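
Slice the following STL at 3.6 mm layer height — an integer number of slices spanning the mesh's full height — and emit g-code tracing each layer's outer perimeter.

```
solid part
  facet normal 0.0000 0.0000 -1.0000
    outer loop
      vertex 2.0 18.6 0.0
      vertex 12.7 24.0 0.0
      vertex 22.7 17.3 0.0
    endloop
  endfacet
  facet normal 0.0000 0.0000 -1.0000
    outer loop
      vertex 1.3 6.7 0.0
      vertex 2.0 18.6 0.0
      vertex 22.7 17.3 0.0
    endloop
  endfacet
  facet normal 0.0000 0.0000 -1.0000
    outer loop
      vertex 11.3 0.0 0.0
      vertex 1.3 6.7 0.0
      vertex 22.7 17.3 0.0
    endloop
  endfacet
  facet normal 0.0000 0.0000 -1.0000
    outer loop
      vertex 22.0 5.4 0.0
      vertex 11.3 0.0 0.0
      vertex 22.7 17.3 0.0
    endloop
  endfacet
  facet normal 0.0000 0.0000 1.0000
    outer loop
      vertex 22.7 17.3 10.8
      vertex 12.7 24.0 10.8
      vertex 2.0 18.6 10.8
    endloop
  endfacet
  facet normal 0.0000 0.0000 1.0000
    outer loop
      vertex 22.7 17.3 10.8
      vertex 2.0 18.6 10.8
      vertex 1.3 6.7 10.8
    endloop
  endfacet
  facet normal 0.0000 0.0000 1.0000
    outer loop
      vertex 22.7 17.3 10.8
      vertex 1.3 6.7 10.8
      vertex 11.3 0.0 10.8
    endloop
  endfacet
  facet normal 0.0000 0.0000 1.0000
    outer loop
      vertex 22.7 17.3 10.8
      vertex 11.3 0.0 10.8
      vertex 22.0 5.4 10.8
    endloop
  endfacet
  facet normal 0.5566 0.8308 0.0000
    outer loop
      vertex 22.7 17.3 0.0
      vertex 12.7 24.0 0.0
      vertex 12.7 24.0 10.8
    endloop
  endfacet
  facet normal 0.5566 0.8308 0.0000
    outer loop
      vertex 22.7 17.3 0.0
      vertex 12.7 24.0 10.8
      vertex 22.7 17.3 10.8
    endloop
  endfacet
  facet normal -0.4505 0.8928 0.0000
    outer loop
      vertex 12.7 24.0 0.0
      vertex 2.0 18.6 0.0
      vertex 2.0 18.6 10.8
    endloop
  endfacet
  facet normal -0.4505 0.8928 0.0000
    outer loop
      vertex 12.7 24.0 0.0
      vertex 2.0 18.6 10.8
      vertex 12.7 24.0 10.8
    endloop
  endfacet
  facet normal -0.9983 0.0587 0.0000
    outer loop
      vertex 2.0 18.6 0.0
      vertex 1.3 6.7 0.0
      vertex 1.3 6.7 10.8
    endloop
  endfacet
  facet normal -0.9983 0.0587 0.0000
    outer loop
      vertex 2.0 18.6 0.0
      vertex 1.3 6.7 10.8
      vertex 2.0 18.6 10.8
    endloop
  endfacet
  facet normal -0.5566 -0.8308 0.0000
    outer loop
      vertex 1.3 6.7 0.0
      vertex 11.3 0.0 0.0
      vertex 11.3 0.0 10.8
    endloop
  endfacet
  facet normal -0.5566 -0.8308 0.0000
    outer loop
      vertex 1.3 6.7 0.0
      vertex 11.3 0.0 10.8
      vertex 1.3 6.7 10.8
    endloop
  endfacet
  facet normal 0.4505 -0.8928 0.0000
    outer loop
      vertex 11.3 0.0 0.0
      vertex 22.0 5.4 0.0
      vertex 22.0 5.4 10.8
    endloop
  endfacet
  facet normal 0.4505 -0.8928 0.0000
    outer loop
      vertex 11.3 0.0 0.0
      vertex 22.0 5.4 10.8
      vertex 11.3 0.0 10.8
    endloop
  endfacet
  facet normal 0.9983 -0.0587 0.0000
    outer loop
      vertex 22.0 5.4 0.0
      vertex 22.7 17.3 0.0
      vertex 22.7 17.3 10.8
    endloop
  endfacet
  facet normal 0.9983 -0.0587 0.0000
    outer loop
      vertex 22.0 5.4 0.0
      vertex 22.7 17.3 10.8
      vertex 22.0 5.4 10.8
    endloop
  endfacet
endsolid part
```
; perimeter-only toolpath
G21 ; units = mm
G90 ; absolute positioning
G28 ; home
; layer 1
G0 Z3.6
G0 X22.7 Y17.3
G1 X12.7 Y24.0
G1 X2.0 Y18.6
G1 X1.3 Y6.7
G1 X11.3 Y0.0
G1 X22.0 Y5.4
G1 X22.7 Y17.3
; layer 2
G0 Z7.2
G0 X22.7 Y17.3
G1 X12.7 Y24.0
G1 X2.0 Y18.6
G1 X1.3 Y6.7
G1 X11.3 Y0.0
G1 X22.0 Y5.4
G1 X22.7 Y17.3
; layer 3
G0 Z10.8
G0 X22.7 Y17.3
G1 X12.7 Y24.0
G1 X2.0 Y18.6
G1 X1.3 Y6.7
G1 X11.3 Y0.0
G1 X22.0 Y5.4
G1 X22.7 Y17.3
M2 ; end

The solid is a regular 6-sided prism (a cylinder approximated with 6 flat sides), circumscribed radius ≈ 12 mm, height ≈ 10.8 mm. Slicing at Δz = 3.6 mm — 3 equal slices spanning the solid's height, so layer i sits at z = i·h/3 — gives 3 non-empty perimeters. Each is a 6-segment closed polygon; G0 lifts to the layer z and rapids to the start vertex, then G1 traces the edges.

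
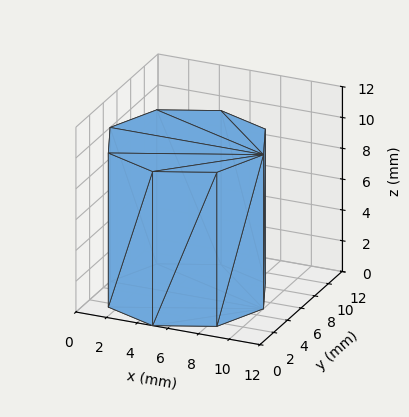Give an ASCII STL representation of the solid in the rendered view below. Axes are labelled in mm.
Reading the render: the shape is a regular 8-sided prism (a cylinder approximated with 8 flat sides), circumscribed radius ≈ 5 mm, height ≈ 10 mm (dimensions read to the nearest mm from the axis ticks). For the STL, each face is triangulated and given an outward normal.

solid part
  facet normal 0.0000 0.0000 -1.0000
    outer loop
      vertex 5.00 10.00 0.00
      vertex 8.54 8.54 0.00
      vertex 10.00 5.00 0.00
    endloop
  endfacet
  facet normal 0.0000 0.0000 -1.0000
    outer loop
      vertex 1.46 8.54 0.00
      vertex 5.00 10.00 0.00
      vertex 10.00 5.00 0.00
    endloop
  endfacet
  facet normal 0.0000 0.0000 -1.0000
    outer loop
      vertex 0.00 5.00 0.00
      vertex 1.46 8.54 0.00
      vertex 10.00 5.00 0.00
    endloop
  endfacet
  facet normal 0.0000 0.0000 -1.0000
    outer loop
      vertex 1.46 1.46 0.00
      vertex 0.00 5.00 0.00
      vertex 10.00 5.00 0.00
    endloop
  endfacet
  facet normal 0.0000 0.0000 -1.0000
    outer loop
      vertex 5.00 0.00 0.00
      vertex 1.46 1.46 0.00
      vertex 10.00 5.00 0.00
    endloop
  endfacet
  facet normal 0.0000 0.0000 -1.0000
    outer loop
      vertex 8.54 1.46 0.00
      vertex 5.00 0.00 0.00
      vertex 10.00 5.00 0.00
    endloop
  endfacet
  facet normal 0.0000 0.0000 1.0000
    outer loop
      vertex 10.00 5.00 10.00
      vertex 8.54 8.54 10.00
      vertex 5.00 10.00 10.00
    endloop
  endfacet
  facet normal 0.0000 0.0000 1.0000
    outer loop
      vertex 10.00 5.00 10.00
      vertex 5.00 10.00 10.00
      vertex 1.46 8.54 10.00
    endloop
  endfacet
  facet normal 0.0000 0.0000 1.0000
    outer loop
      vertex 10.00 5.00 10.00
      vertex 1.46 8.54 10.00
      vertex 0.00 5.00 10.00
    endloop
  endfacet
  facet normal 0.0000 0.0000 1.0000
    outer loop
      vertex 10.00 5.00 10.00
      vertex 0.00 5.00 10.00
      vertex 1.46 1.46 10.00
    endloop
  endfacet
  facet normal 0.0000 0.0000 1.0000
    outer loop
      vertex 10.00 5.00 10.00
      vertex 1.46 1.46 10.00
      vertex 5.00 0.00 10.00
    endloop
  endfacet
  facet normal 0.0000 0.0000 1.0000
    outer loop
      vertex 10.00 5.00 10.00
      vertex 5.00 0.00 10.00
      vertex 8.54 1.46 10.00
    endloop
  endfacet
  facet normal 0.9245 0.3813 0.0000
    outer loop
      vertex 10.00 5.00 0.00
      vertex 8.54 8.54 0.00
      vertex 8.54 8.54 10.00
    endloop
  endfacet
  facet normal 0.9245 0.3813 0.0000
    outer loop
      vertex 10.00 5.00 0.00
      vertex 8.54 8.54 10.00
      vertex 10.00 5.00 10.00
    endloop
  endfacet
  facet normal 0.3813 0.9245 0.0000
    outer loop
      vertex 8.54 8.54 0.00
      vertex 5.00 10.00 0.00
      vertex 5.00 10.00 10.00
    endloop
  endfacet
  facet normal 0.3813 0.9245 0.0000
    outer loop
      vertex 8.54 8.54 0.00
      vertex 5.00 10.00 10.00
      vertex 8.54 8.54 10.00
    endloop
  endfacet
  facet normal -0.3813 0.9245 0.0000
    outer loop
      vertex 5.00 10.00 0.00
      vertex 1.46 8.54 0.00
      vertex 1.46 8.54 10.00
    endloop
  endfacet
  facet normal -0.3813 0.9245 0.0000
    outer loop
      vertex 5.00 10.00 0.00
      vertex 1.46 8.54 10.00
      vertex 5.00 10.00 10.00
    endloop
  endfacet
  facet normal -0.9245 0.3813 0.0000
    outer loop
      vertex 1.46 8.54 0.00
      vertex 0.00 5.00 0.00
      vertex 0.00 5.00 10.00
    endloop
  endfacet
  facet normal -0.9245 0.3813 0.0000
    outer loop
      vertex 1.46 8.54 0.00
      vertex 0.00 5.00 10.00
      vertex 1.46 8.54 10.00
    endloop
  endfacet
  facet normal -0.9245 -0.3813 0.0000
    outer loop
      vertex 0.00 5.00 0.00
      vertex 1.46 1.46 0.00
      vertex 1.46 1.46 10.00
    endloop
  endfacet
  facet normal -0.9245 -0.3813 0.0000
    outer loop
      vertex 0.00 5.00 0.00
      vertex 1.46 1.46 10.00
      vertex 0.00 5.00 10.00
    endloop
  endfacet
  facet normal -0.3813 -0.9245 0.0000
    outer loop
      vertex 1.46 1.46 0.00
      vertex 5.00 0.00 0.00
      vertex 5.00 0.00 10.00
    endloop
  endfacet
  facet normal -0.3813 -0.9245 0.0000
    outer loop
      vertex 1.46 1.46 0.00
      vertex 5.00 0.00 10.00
      vertex 1.46 1.46 10.00
    endloop
  endfacet
  facet normal 0.3813 -0.9245 0.0000
    outer loop
      vertex 5.00 0.00 0.00
      vertex 8.54 1.46 0.00
      vertex 8.54 1.46 10.00
    endloop
  endfacet
  facet normal 0.3813 -0.9245 0.0000
    outer loop
      vertex 5.00 0.00 0.00
      vertex 8.54 1.46 10.00
      vertex 5.00 0.00 10.00
    endloop
  endfacet
  facet normal 0.9245 -0.3813 0.0000
    outer loop
      vertex 8.54 1.46 0.00
      vertex 10.00 5.00 0.00
      vertex 10.00 5.00 10.00
    endloop
  endfacet
  facet normal 0.9245 -0.3813 0.0000
    outer loop
      vertex 8.54 1.46 0.00
      vertex 10.00 5.00 10.00
      vertex 8.54 1.46 10.00
    endloop
  endfacet
endsolid part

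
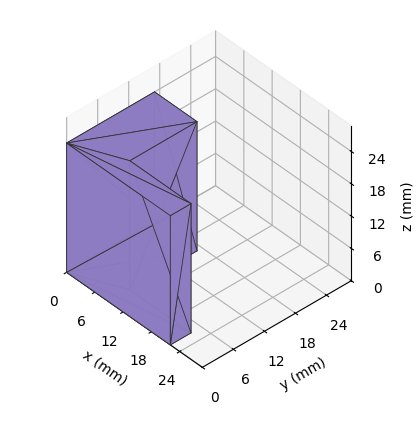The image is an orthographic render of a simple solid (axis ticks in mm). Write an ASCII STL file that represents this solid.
Reading the render: the shape is an L-shaped prism: outer 22 × 17 mm, arm thicknesses ≈ 4 mm (horizontal) and 9 mm (vertical), extruded 24 mm in z (dimensions read to the nearest mm from the axis ticks). For the STL, each face is triangulated and given an outward normal.

solid part
  facet normal 0.0000 0.0000 -1.0000
    outer loop
      vertex 22.0 4.0 0.0
      vertex 22.0 0.0 0.0
      vertex 0.0 0.0 0.0
    endloop
  endfacet
  facet normal 0.0000 0.0000 -1.0000
    outer loop
      vertex 9.0 4.0 0.0
      vertex 22.0 4.0 0.0
      vertex 0.0 0.0 0.0
    endloop
  endfacet
  facet normal 0.0000 0.0000 -1.0000
    outer loop
      vertex 9.0 17.0 0.0
      vertex 9.0 4.0 0.0
      vertex 0.0 0.0 0.0
    endloop
  endfacet
  facet normal 0.0000 0.0000 -1.0000
    outer loop
      vertex 0.0 17.0 0.0
      vertex 9.0 17.0 0.0
      vertex 0.0 0.0 0.0
    endloop
  endfacet
  facet normal 0.0000 0.0000 1.0000
    outer loop
      vertex 0.0 0.0 24.0
      vertex 22.0 0.0 24.0
      vertex 22.0 4.0 24.0
    endloop
  endfacet
  facet normal 0.0000 0.0000 1.0000
    outer loop
      vertex 0.0 0.0 24.0
      vertex 22.0 4.0 24.0
      vertex 9.0 4.0 24.0
    endloop
  endfacet
  facet normal 0.0000 0.0000 1.0000
    outer loop
      vertex 0.0 0.0 24.0
      vertex 9.0 4.0 24.0
      vertex 9.0 17.0 24.0
    endloop
  endfacet
  facet normal 0.0000 0.0000 1.0000
    outer loop
      vertex 0.0 0.0 24.0
      vertex 9.0 17.0 24.0
      vertex 0.0 17.0 24.0
    endloop
  endfacet
  facet normal 0.0000 -1.0000 0.0000
    outer loop
      vertex 0.0 0.0 0.0
      vertex 22.0 0.0 0.0
      vertex 22.0 0.0 24.0
    endloop
  endfacet
  facet normal 0.0000 -1.0000 0.0000
    outer loop
      vertex 0.0 0.0 0.0
      vertex 22.0 0.0 24.0
      vertex 0.0 0.0 24.0
    endloop
  endfacet
  facet normal 1.0000 0.0000 0.0000
    outer loop
      vertex 22.0 0.0 0.0
      vertex 22.0 4.0 0.0
      vertex 22.0 4.0 24.0
    endloop
  endfacet
  facet normal 1.0000 0.0000 0.0000
    outer loop
      vertex 22.0 0.0 0.0
      vertex 22.0 4.0 24.0
      vertex 22.0 0.0 24.0
    endloop
  endfacet
  facet normal 0.0000 1.0000 0.0000
    outer loop
      vertex 22.0 4.0 0.0
      vertex 9.0 4.0 0.0
      vertex 9.0 4.0 24.0
    endloop
  endfacet
  facet normal 0.0000 1.0000 0.0000
    outer loop
      vertex 22.0 4.0 0.0
      vertex 9.0 4.0 24.0
      vertex 22.0 4.0 24.0
    endloop
  endfacet
  facet normal 1.0000 0.0000 0.0000
    outer loop
      vertex 9.0 4.0 0.0
      vertex 9.0 17.0 0.0
      vertex 9.0 17.0 24.0
    endloop
  endfacet
  facet normal 1.0000 0.0000 0.0000
    outer loop
      vertex 9.0 4.0 0.0
      vertex 9.0 17.0 24.0
      vertex 9.0 4.0 24.0
    endloop
  endfacet
  facet normal 0.0000 1.0000 0.0000
    outer loop
      vertex 9.0 17.0 0.0
      vertex 0.0 17.0 0.0
      vertex 0.0 17.0 24.0
    endloop
  endfacet
  facet normal 0.0000 1.0000 0.0000
    outer loop
      vertex 9.0 17.0 0.0
      vertex 0.0 17.0 24.0
      vertex 9.0 17.0 24.0
    endloop
  endfacet
  facet normal -1.0000 0.0000 0.0000
    outer loop
      vertex 0.0 17.0 0.0
      vertex 0.0 0.0 0.0
      vertex 0.0 0.0 24.0
    endloop
  endfacet
  facet normal -1.0000 0.0000 0.0000
    outer loop
      vertex 0.0 17.0 0.0
      vertex 0.0 0.0 24.0
      vertex 0.0 17.0 24.0
    endloop
  endfacet
endsolid part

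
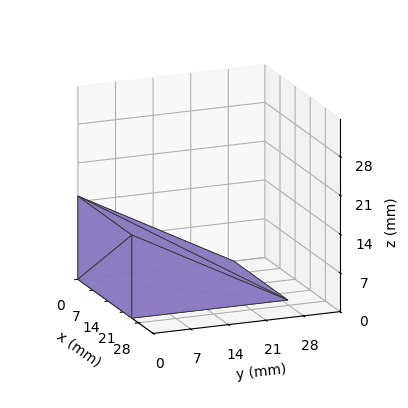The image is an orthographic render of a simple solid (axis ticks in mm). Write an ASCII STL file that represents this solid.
Reading the render: the shape is a wedge (ramp): 25 × 29 mm base, rising to 15 mm along the y=0 edge and sloping linearly to z=0 at y=29 (dimensions read to the nearest mm from the axis ticks). For the STL, each face is triangulated and given an outward normal.

solid part
  facet normal 0.0000 0.0000 -1.0000
    outer loop
      vertex 25.000 29.000 0.000
      vertex 25.000 0.000 0.000
      vertex 0.000 0.000 0.000
    endloop
  endfacet
  facet normal 0.0000 0.0000 -1.0000
    outer loop
      vertex 0.000 29.000 0.000
      vertex 25.000 29.000 0.000
      vertex 0.000 0.000 0.000
    endloop
  endfacet
  facet normal 0.0000 -1.0000 0.0000
    outer loop
      vertex 0.000 0.000 0.000
      vertex 25.000 0.000 0.000
      vertex 25.000 0.000 15.000
    endloop
  endfacet
  facet normal 0.0000 -1.0000 0.0000
    outer loop
      vertex 0.000 0.000 0.000
      vertex 25.000 0.000 15.000
      vertex 0.000 0.000 15.000
    endloop
  endfacet
  facet normal 0.0000 0.4594 0.8882
    outer loop
      vertex 0.000 0.000 15.000
      vertex 25.000 0.000 15.000
      vertex 25.000 29.000 0.000
    endloop
  endfacet
  facet normal 0.0000 0.4594 0.8882
    outer loop
      vertex 0.000 0.000 15.000
      vertex 25.000 29.000 0.000
      vertex 0.000 29.000 0.000
    endloop
  endfacet
  facet normal -1.0000 0.0000 0.0000
    outer loop
      vertex 0.000 0.000 15.000
      vertex 0.000 29.000 0.000
      vertex 0.000 0.000 0.000
    endloop
  endfacet
  facet normal 1.0000 0.0000 0.0000
    outer loop
      vertex 25.000 0.000 0.000
      vertex 25.000 29.000 0.000
      vertex 25.000 0.000 15.000
    endloop
  endfacet
endsolid part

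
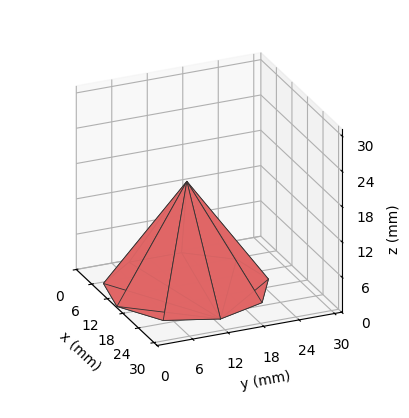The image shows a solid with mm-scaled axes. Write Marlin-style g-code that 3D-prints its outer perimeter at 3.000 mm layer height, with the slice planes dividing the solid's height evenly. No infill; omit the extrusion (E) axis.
Reading the render: the shape is a regular 9-sided pyramid, base circumscribed radius ≈ 13 mm, apex at z ≈ 18 mm (dimensions read to the nearest mm from the axis ticks). For the g-code, the solid's height is divided into equal slices at the stated Δz and each level perimeter traced with G1 moves after a G0 lift.

; perimeter-only toolpath
G21 ; units = mm
G90 ; absolute positioning
G28 ; home
; layer 1
G0 Z3.000
G0 X23.833 Y13.000
G1 X21.299 Y19.963
G1 X14.881 Y23.669
G1 X7.583 Y22.382
G1 X2.820 Y16.705
G1 X2.820 Y9.295
G1 X7.583 Y3.618
G1 X14.881 Y2.331
G1 X21.299 Y6.037
G1 X23.833 Y13.000
; layer 2
G0 Z6.000
G0 X21.667 Y13.000
G1 X19.639 Y18.571
G1 X14.505 Y21.535
G1 X8.667 Y20.505
G1 X4.856 Y15.964
G1 X4.856 Y10.036
G1 X8.667 Y5.495
G1 X14.505 Y4.465
G1 X19.639 Y7.429
G1 X21.667 Y13.000
; layer 3
G0 Z9.000
G0 X19.500 Y13.000
G1 X17.980 Y17.178
G1 X14.128 Y19.401
G1 X9.750 Y18.629
G1 X6.892 Y15.223
G1 X6.892 Y10.777
G1 X9.750 Y7.371
G1 X14.128 Y6.598
G1 X17.980 Y8.822
G1 X19.500 Y13.000
; layer 4
G0 Z12.000
G0 X17.333 Y13.000
G1 X16.320 Y15.785
G1 X13.752 Y17.268
G1 X10.833 Y16.753
G1 X8.928 Y14.482
G1 X8.928 Y11.518
G1 X10.833 Y9.247
G1 X13.752 Y8.732
G1 X16.320 Y10.215
G1 X17.333 Y13.000
; layer 5
G0 Z15.000
G0 X15.167 Y13.000
G1 X14.660 Y14.393
G1 X13.376 Y15.134
G1 X11.917 Y14.876
G1 X10.964 Y13.741
G1 X10.964 Y12.259
G1 X11.917 Y11.124
G1 X13.376 Y10.866
G1 X14.660 Y11.607
G1 X15.167 Y13.000
M2 ; end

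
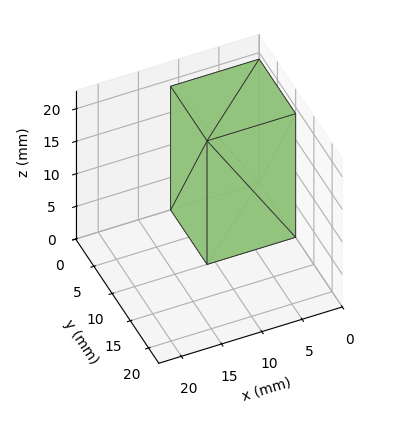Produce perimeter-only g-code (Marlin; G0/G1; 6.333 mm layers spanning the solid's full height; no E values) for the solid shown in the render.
Reading the render: the shape is a rectangular box, roughly 11 × 10 mm footprint and 19 mm tall (dimensions read to the nearest mm from the axis ticks). For the g-code, the solid's height is divided into equal slices at the stated Δz and each level perimeter traced with G1 moves after a G0 lift.

; perimeter-only toolpath
G21 ; units = mm
G90 ; absolute positioning
G28 ; home
; layer 1
G0 Z6.333
G0 X0.000 Y0.000
G1 X11.000 Y0.000
G1 X11.000 Y10.000
G1 X0.000 Y10.000
G1 X0.000 Y0.000
; layer 2
G0 Z12.667
G0 X0.000 Y0.000
G1 X11.000 Y0.000
G1 X11.000 Y10.000
G1 X0.000 Y10.000
G1 X0.000 Y0.000
; layer 3
G0 Z19.000
G0 X0.000 Y0.000
G1 X11.000 Y0.000
G1 X11.000 Y10.000
G1 X0.000 Y10.000
G1 X0.000 Y0.000
M2 ; end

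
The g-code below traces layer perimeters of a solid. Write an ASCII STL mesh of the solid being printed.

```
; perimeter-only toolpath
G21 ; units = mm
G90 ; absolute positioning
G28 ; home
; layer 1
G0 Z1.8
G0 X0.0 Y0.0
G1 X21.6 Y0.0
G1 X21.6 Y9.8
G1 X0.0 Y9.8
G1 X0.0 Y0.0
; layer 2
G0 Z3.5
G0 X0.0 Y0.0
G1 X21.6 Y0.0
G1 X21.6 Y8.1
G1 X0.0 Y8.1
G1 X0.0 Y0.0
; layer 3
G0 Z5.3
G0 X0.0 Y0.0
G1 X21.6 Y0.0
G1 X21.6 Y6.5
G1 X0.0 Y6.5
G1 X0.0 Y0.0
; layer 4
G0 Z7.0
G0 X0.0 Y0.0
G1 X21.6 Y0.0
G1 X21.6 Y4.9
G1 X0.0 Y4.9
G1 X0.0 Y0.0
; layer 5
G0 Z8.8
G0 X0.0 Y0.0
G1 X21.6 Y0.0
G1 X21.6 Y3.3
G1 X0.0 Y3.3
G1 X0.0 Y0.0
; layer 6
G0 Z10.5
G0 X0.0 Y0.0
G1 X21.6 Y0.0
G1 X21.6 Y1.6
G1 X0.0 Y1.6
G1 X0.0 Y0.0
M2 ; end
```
solid part
  facet normal 0.0000 0.0000 -1.0000
    outer loop
      vertex 21.6 11.4 0.0
      vertex 21.6 0.0 0.0
      vertex 0.0 0.0 0.0
    endloop
  endfacet
  facet normal 0.0000 0.0000 -1.0000
    outer loop
      vertex 0.0 11.4 0.0
      vertex 21.6 11.4 0.0
      vertex 0.0 0.0 0.0
    endloop
  endfacet
  facet normal 0.0000 -1.0000 0.0000
    outer loop
      vertex 0.0 0.0 0.0
      vertex 21.6 0.0 0.0
      vertex 21.6 0.0 12.3
    endloop
  endfacet
  facet normal 0.0000 -1.0000 0.0000
    outer loop
      vertex 0.0 0.0 0.0
      vertex 21.6 0.0 12.3
      vertex 0.0 0.0 12.3
    endloop
  endfacet
  facet normal 0.0000 0.7334 0.6798
    outer loop
      vertex 0.0 0.0 12.3
      vertex 21.6 0.0 12.3
      vertex 21.6 11.4 0.0
    endloop
  endfacet
  facet normal 0.0000 0.7334 0.6798
    outer loop
      vertex 0.0 0.0 12.3
      vertex 21.6 11.4 0.0
      vertex 0.0 11.4 0.0
    endloop
  endfacet
  facet normal -1.0000 0.0000 0.0000
    outer loop
      vertex 0.0 0.0 12.3
      vertex 0.0 11.4 0.0
      vertex 0.0 0.0 0.0
    endloop
  endfacet
  facet normal 1.0000 0.0000 0.0000
    outer loop
      vertex 21.6 0.0 0.0
      vertex 21.6 11.4 0.0
      vertex 21.6 0.0 12.3
    endloop
  endfacet
endsolid part

The G0 Z moves step by Δz≈1.8 mm. The G1 loops shrink linearly with z, so the solid tapers from its base footprint up to z≈12.3. Closing with a flat bottom cap and the tapered top and triangulating gives 8 facets — a wedge (ramp): 21.6 × 11.4 mm base, rising to 12.3 mm along the y=0 edge and sloping linearly to z=0 at y=11.4.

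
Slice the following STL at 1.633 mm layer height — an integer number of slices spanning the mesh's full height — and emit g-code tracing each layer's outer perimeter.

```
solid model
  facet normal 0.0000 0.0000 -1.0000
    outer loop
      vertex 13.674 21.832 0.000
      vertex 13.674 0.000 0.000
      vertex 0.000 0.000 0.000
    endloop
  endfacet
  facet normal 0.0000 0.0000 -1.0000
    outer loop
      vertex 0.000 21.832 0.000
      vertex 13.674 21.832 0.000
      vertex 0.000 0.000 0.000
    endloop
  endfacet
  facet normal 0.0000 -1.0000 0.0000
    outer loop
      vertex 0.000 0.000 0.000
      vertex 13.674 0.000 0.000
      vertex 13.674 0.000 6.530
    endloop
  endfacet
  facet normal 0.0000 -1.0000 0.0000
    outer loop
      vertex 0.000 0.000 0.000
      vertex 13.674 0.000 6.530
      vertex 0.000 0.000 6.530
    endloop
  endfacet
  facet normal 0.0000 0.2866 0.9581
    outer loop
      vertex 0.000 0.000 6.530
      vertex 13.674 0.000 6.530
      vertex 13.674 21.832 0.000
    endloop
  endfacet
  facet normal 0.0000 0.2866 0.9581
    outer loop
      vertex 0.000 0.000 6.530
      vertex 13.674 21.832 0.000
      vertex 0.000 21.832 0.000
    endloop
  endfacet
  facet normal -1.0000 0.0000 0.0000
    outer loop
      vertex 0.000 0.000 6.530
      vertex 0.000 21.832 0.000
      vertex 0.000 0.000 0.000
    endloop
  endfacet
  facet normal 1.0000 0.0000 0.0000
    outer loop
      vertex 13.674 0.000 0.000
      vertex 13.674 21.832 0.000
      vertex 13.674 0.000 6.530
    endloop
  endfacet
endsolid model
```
; perimeter-only toolpath
G21 ; units = mm
G90 ; absolute positioning
G28 ; home
; layer 1
G0 Z1.633
G0 X0.000 Y0.000
G1 X13.674 Y0.000
G1 X13.674 Y16.374
G1 X0.000 Y16.374
G1 X0.000 Y0.000
; layer 2
G0 Z3.265
G0 X0.000 Y0.000
G1 X13.674 Y0.000
G1 X13.674 Y10.916
G1 X0.000 Y10.916
G1 X0.000 Y0.000
; layer 3
G0 Z4.897
G0 X0.000 Y0.000
G1 X13.674 Y0.000
G1 X13.674 Y5.458
G1 X0.000 Y5.458
G1 X0.000 Y0.000
M2 ; end

The solid is a wedge (ramp): 13.7 × 21.8 mm base, rising to 6.53 mm along the y=0 edge and sloping linearly to z=0 at y=21.8. Slicing at Δz = 1.633 mm — 4 equal slices spanning the solid's height, so layer i sits at z = i·h/4 — gives 3 non-empty perimeters. Each is a 4-segment closed polygon; G0 lifts to the layer z and rapids to the start vertex, then G1 traces the edges. The cross-section shrinks linearly with z (the slice at the apex is degenerate and omitted).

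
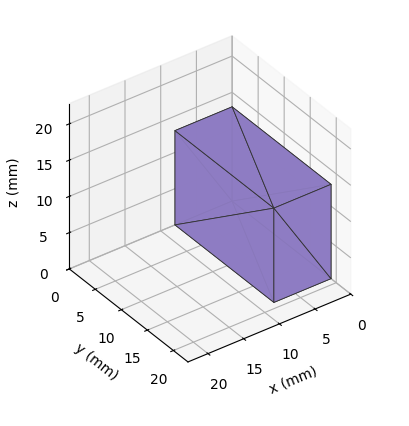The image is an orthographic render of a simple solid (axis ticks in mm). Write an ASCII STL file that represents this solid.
Reading the render: the shape is a rectangular box, roughly 8 × 19 mm footprint and 13 mm tall (dimensions read to the nearest mm from the axis ticks). For the STL, each face is triangulated and given an outward normal.

solid part
  facet normal 0.0000 0.0000 -1.0000
    outer loop
      vertex 8.000 19.000 0.000
      vertex 8.000 0.000 0.000
      vertex 0.000 0.000 0.000
    endloop
  endfacet
  facet normal 0.0000 0.0000 -1.0000
    outer loop
      vertex 0.000 19.000 0.000
      vertex 8.000 19.000 0.000
      vertex 0.000 0.000 0.000
    endloop
  endfacet
  facet normal 0.0000 0.0000 1.0000
    outer loop
      vertex 0.000 0.000 13.000
      vertex 8.000 0.000 13.000
      vertex 8.000 19.000 13.000
    endloop
  endfacet
  facet normal 0.0000 0.0000 1.0000
    outer loop
      vertex 0.000 0.000 13.000
      vertex 8.000 19.000 13.000
      vertex 0.000 19.000 13.000
    endloop
  endfacet
  facet normal 0.0000 -1.0000 0.0000
    outer loop
      vertex 0.000 0.000 0.000
      vertex 8.000 0.000 0.000
      vertex 8.000 0.000 13.000
    endloop
  endfacet
  facet normal 0.0000 -1.0000 0.0000
    outer loop
      vertex 0.000 0.000 0.000
      vertex 8.000 0.000 13.000
      vertex 0.000 0.000 13.000
    endloop
  endfacet
  facet normal 0.0000 1.0000 0.0000
    outer loop
      vertex 8.000 19.000 13.000
      vertex 8.000 19.000 0.000
      vertex 0.000 19.000 0.000
    endloop
  endfacet
  facet normal 0.0000 1.0000 0.0000
    outer loop
      vertex 0.000 19.000 13.000
      vertex 8.000 19.000 13.000
      vertex 0.000 19.000 0.000
    endloop
  endfacet
  facet normal -1.0000 0.0000 0.0000
    outer loop
      vertex 0.000 19.000 13.000
      vertex 0.000 19.000 0.000
      vertex 0.000 0.000 0.000
    endloop
  endfacet
  facet normal -1.0000 0.0000 0.0000
    outer loop
      vertex 0.000 0.000 13.000
      vertex 0.000 19.000 13.000
      vertex 0.000 0.000 0.000
    endloop
  endfacet
  facet normal 1.0000 0.0000 0.0000
    outer loop
      vertex 8.000 0.000 0.000
      vertex 8.000 19.000 0.000
      vertex 8.000 19.000 13.000
    endloop
  endfacet
  facet normal 1.0000 0.0000 0.0000
    outer loop
      vertex 8.000 0.000 0.000
      vertex 8.000 19.000 13.000
      vertex 8.000 0.000 13.000
    endloop
  endfacet
endsolid part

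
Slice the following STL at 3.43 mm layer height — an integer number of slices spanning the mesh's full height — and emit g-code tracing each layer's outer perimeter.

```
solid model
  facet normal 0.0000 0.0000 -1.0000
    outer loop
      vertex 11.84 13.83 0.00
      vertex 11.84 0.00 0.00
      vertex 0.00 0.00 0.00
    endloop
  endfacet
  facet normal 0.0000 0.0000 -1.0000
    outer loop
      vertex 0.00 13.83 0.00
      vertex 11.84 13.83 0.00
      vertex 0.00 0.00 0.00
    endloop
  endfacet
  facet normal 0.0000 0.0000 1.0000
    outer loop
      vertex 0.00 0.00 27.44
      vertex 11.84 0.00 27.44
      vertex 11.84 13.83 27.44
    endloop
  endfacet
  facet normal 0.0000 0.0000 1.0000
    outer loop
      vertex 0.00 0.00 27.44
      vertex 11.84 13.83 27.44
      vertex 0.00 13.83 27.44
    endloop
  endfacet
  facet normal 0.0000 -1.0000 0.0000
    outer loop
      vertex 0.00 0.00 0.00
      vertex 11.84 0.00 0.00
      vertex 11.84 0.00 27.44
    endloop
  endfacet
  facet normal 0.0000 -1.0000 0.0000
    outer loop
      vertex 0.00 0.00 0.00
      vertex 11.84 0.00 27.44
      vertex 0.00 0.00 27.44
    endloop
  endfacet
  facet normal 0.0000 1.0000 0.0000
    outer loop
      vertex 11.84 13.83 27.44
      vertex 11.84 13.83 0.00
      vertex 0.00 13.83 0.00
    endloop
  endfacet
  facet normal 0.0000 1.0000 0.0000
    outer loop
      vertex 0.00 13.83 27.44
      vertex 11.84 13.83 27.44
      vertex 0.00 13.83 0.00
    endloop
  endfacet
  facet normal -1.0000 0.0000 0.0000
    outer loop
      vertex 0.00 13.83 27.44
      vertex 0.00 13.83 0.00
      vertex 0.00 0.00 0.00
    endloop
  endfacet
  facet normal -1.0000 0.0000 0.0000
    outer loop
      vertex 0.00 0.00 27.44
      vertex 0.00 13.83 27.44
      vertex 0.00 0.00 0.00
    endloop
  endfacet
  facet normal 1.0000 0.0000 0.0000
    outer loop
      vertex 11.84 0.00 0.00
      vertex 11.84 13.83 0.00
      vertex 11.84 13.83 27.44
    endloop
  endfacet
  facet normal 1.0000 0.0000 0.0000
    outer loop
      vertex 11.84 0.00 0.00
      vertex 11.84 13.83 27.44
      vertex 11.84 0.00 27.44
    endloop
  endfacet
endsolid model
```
; perimeter-only toolpath
G21 ; units = mm
G90 ; absolute positioning
G28 ; home
; layer 1
G0 Z3.43
G0 X0.00 Y0.00
G1 X11.84 Y0.00
G1 X11.84 Y13.83
G1 X0.00 Y13.83
G1 X0.00 Y0.00
; layer 2
G0 Z6.86
G0 X0.00 Y0.00
G1 X11.84 Y0.00
G1 X11.84 Y13.83
G1 X0.00 Y13.83
G1 X0.00 Y0.00
; layer 3
G0 Z10.29
G0 X0.00 Y0.00
G1 X11.84 Y0.00
G1 X11.84 Y13.83
G1 X0.00 Y13.83
G1 X0.00 Y0.00
; layer 4
G0 Z13.72
G0 X0.00 Y0.00
G1 X11.84 Y0.00
G1 X11.84 Y13.83
G1 X0.00 Y13.83
G1 X0.00 Y0.00
; layer 5
G0 Z17.15
G0 X0.00 Y0.00
G1 X11.84 Y0.00
G1 X11.84 Y13.83
G1 X0.00 Y13.83
G1 X0.00 Y0.00
; layer 6
G0 Z20.58
G0 X0.00 Y0.00
G1 X11.84 Y0.00
G1 X11.84 Y13.83
G1 X0.00 Y13.83
G1 X0.00 Y0.00
; layer 7
G0 Z24.01
G0 X0.00 Y0.00
G1 X11.84 Y0.00
G1 X11.84 Y13.83
G1 X0.00 Y13.83
G1 X0.00 Y0.00
; layer 8
G0 Z27.44
G0 X0.00 Y0.00
G1 X11.84 Y0.00
G1 X11.84 Y13.83
G1 X0.00 Y13.83
G1 X0.00 Y0.00
M2 ; end

The solid is a rectangular box, roughly 11.8 × 13.8 mm footprint and 27.4 mm tall. Slicing at Δz = 3.43 mm — 8 equal slices spanning the solid's height, so layer i sits at z = i·h/8 — gives 8 non-empty perimeters. Each is a 4-segment closed polygon; G0 lifts to the layer z and rapids to the start vertex, then G1 traces the edges.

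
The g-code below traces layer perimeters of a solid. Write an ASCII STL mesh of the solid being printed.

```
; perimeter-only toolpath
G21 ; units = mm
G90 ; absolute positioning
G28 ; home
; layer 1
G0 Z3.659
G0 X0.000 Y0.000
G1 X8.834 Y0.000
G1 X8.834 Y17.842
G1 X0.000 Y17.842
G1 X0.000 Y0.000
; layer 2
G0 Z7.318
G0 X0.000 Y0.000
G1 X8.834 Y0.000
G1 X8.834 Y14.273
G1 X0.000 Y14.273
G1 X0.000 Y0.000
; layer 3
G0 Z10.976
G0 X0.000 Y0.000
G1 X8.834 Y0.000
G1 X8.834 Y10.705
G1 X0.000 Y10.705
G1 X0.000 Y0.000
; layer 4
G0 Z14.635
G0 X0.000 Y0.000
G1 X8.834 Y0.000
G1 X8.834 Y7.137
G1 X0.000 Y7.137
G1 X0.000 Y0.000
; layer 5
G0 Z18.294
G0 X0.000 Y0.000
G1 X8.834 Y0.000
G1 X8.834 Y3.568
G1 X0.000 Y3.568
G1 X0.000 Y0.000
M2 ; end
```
solid part
  facet normal 0.0000 0.0000 -1.0000
    outer loop
      vertex 8.834 21.410 0.000
      vertex 8.834 0.000 0.000
      vertex 0.000 0.000 0.000
    endloop
  endfacet
  facet normal 0.0000 0.0000 -1.0000
    outer loop
      vertex 0.000 21.410 0.000
      vertex 8.834 21.410 0.000
      vertex 0.000 0.000 0.000
    endloop
  endfacet
  facet normal 0.0000 -1.0000 0.0000
    outer loop
      vertex 0.000 0.000 0.000
      vertex 8.834 0.000 0.000
      vertex 8.834 0.000 21.953
    endloop
  endfacet
  facet normal 0.0000 -1.0000 0.0000
    outer loop
      vertex 0.000 0.000 0.000
      vertex 8.834 0.000 21.953
      vertex 0.000 0.000 21.953
    endloop
  endfacet
  facet normal 0.0000 0.7159 0.6982
    outer loop
      vertex 0.000 0.000 21.953
      vertex 8.834 0.000 21.953
      vertex 8.834 21.410 0.000
    endloop
  endfacet
  facet normal 0.0000 0.7159 0.6982
    outer loop
      vertex 0.000 0.000 21.953
      vertex 8.834 21.410 0.000
      vertex 0.000 21.410 0.000
    endloop
  endfacet
  facet normal -1.0000 0.0000 0.0000
    outer loop
      vertex 0.000 0.000 21.953
      vertex 0.000 21.410 0.000
      vertex 0.000 0.000 0.000
    endloop
  endfacet
  facet normal 1.0000 0.0000 0.0000
    outer loop
      vertex 8.834 0.000 0.000
      vertex 8.834 21.410 0.000
      vertex 8.834 0.000 21.953
    endloop
  endfacet
endsolid part

The G0 Z moves step by Δz≈3.659 mm. The G1 loops shrink linearly with z, so the solid tapers from its base footprint up to z≈22. Closing with a flat bottom cap and the tapered top and triangulating gives 8 facets — a wedge (ramp): 8.83 × 21.4 mm base, rising to 22 mm along the y=0 edge and sloping linearly to z=0 at y=21.4.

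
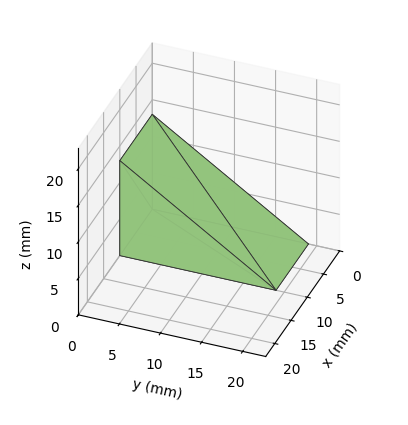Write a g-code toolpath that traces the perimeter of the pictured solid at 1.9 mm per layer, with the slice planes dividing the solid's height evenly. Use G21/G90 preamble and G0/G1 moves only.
Reading the render: the shape is a wedge (ramp): 10 × 19 mm base, rising to 13 mm along the y=0 edge and sloping linearly to z=0 at y=19 (dimensions read to the nearest mm from the axis ticks). For the g-code, the solid's height is divided into equal slices at the stated Δz and each level perimeter traced with G1 moves after a G0 lift.

; perimeter-only toolpath
G21 ; units = mm
G90 ; absolute positioning
G28 ; home
; layer 1
G0 Z1.9
G0 X0.0 Y0.0
G1 X10.0 Y0.0
G1 X10.0 Y16.3
G1 X0.0 Y16.3
G1 X0.0 Y0.0
; layer 2
G0 Z3.7
G0 X0.0 Y0.0
G1 X10.0 Y0.0
G1 X10.0 Y13.6
G1 X0.0 Y13.6
G1 X0.0 Y0.0
; layer 3
G0 Z5.6
G0 X0.0 Y0.0
G1 X10.0 Y0.0
G1 X10.0 Y10.9
G1 X0.0 Y10.9
G1 X0.0 Y0.0
; layer 4
G0 Z7.4
G0 X0.0 Y0.0
G1 X10.0 Y0.0
G1 X10.0 Y8.1
G1 X0.0 Y8.1
G1 X0.0 Y0.0
; layer 5
G0 Z9.3
G0 X0.0 Y0.0
G1 X10.0 Y0.0
G1 X10.0 Y5.4
G1 X0.0 Y5.4
G1 X0.0 Y0.0
; layer 6
G0 Z11.1
G0 X0.0 Y0.0
G1 X10.0 Y0.0
G1 X10.0 Y2.7
G1 X0.0 Y2.7
G1 X0.0 Y0.0
M2 ; end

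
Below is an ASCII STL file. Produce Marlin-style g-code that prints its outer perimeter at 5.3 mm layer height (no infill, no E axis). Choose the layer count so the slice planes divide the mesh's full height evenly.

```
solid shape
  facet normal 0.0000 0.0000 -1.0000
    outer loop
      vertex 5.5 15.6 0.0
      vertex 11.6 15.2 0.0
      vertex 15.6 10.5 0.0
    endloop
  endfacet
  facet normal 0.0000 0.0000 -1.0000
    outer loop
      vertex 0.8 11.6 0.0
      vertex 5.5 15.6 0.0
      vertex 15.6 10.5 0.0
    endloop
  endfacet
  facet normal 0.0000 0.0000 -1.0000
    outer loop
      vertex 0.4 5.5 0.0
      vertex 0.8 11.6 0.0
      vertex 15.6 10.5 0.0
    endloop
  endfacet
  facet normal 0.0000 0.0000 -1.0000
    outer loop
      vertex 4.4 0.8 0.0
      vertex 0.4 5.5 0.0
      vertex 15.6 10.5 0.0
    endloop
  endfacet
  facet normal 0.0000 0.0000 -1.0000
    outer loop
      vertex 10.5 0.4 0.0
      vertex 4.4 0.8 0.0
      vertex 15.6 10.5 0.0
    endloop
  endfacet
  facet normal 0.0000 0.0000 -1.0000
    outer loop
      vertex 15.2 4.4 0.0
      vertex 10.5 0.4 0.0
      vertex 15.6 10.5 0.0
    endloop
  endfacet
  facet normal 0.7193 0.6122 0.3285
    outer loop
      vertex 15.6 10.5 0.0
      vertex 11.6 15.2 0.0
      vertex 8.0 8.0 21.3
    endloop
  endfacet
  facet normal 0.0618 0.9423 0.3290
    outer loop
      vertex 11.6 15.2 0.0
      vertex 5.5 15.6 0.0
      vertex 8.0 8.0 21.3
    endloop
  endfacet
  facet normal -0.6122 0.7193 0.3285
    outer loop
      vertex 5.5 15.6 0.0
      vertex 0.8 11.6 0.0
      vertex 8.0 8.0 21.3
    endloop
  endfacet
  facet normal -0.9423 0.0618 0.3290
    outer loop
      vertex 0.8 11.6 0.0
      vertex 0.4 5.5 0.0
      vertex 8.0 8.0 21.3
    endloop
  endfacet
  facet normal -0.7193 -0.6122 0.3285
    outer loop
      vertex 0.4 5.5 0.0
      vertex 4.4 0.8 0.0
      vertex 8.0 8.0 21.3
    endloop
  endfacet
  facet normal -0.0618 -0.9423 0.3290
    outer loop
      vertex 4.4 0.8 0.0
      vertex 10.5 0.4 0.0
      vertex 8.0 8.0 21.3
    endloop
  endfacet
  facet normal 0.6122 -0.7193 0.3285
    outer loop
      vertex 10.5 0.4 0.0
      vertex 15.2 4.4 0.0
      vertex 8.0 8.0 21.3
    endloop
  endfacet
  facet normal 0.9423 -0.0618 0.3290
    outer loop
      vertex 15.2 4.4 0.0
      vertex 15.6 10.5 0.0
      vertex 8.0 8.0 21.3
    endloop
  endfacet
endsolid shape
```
; perimeter-only toolpath
G21 ; units = mm
G90 ; absolute positioning
G28 ; home
; layer 1
G0 Z5.3
G0 X13.7 Y9.9
G1 X10.7 Y13.4
G1 X6.1 Y13.7
G1 X2.6 Y10.7
G1 X2.3 Y6.1
G1 X5.3 Y2.6
G1 X9.9 Y2.3
G1 X13.4 Y5.3
G1 X13.7 Y9.9
; layer 2
G0 Z10.7
G0 X11.8 Y9.2
G1 X9.8 Y11.6
G1 X6.8 Y11.8
G1 X4.4 Y9.8
G1 X4.2 Y6.8
G1 X6.2 Y4.4
G1 X9.2 Y4.2
G1 X11.6 Y6.2
G1 X11.8 Y9.2
; layer 3
G0 Z16.0
G0 X9.9 Y8.6
G1 X8.9 Y9.8
G1 X7.4 Y9.9
G1 X6.2 Y8.9
G1 X6.1 Y7.4
G1 X7.1 Y6.2
G1 X8.6 Y6.1
G1 X9.8 Y7.1
G1 X9.9 Y8.6
M2 ; end

The solid is a regular 8-sided pyramid, base circumscribed radius ≈ 8 mm, apex at z ≈ 21.3 mm. Slicing at Δz = 5.3 mm — 4 equal slices spanning the solid's height, so layer i sits at z = i·h/4 — gives 3 non-empty perimeters. Each is a 8-segment closed polygon; G0 lifts to the layer z and rapids to the start vertex, then G1 traces the edges. The cross-section shrinks linearly with z (the slice at the apex is degenerate and omitted).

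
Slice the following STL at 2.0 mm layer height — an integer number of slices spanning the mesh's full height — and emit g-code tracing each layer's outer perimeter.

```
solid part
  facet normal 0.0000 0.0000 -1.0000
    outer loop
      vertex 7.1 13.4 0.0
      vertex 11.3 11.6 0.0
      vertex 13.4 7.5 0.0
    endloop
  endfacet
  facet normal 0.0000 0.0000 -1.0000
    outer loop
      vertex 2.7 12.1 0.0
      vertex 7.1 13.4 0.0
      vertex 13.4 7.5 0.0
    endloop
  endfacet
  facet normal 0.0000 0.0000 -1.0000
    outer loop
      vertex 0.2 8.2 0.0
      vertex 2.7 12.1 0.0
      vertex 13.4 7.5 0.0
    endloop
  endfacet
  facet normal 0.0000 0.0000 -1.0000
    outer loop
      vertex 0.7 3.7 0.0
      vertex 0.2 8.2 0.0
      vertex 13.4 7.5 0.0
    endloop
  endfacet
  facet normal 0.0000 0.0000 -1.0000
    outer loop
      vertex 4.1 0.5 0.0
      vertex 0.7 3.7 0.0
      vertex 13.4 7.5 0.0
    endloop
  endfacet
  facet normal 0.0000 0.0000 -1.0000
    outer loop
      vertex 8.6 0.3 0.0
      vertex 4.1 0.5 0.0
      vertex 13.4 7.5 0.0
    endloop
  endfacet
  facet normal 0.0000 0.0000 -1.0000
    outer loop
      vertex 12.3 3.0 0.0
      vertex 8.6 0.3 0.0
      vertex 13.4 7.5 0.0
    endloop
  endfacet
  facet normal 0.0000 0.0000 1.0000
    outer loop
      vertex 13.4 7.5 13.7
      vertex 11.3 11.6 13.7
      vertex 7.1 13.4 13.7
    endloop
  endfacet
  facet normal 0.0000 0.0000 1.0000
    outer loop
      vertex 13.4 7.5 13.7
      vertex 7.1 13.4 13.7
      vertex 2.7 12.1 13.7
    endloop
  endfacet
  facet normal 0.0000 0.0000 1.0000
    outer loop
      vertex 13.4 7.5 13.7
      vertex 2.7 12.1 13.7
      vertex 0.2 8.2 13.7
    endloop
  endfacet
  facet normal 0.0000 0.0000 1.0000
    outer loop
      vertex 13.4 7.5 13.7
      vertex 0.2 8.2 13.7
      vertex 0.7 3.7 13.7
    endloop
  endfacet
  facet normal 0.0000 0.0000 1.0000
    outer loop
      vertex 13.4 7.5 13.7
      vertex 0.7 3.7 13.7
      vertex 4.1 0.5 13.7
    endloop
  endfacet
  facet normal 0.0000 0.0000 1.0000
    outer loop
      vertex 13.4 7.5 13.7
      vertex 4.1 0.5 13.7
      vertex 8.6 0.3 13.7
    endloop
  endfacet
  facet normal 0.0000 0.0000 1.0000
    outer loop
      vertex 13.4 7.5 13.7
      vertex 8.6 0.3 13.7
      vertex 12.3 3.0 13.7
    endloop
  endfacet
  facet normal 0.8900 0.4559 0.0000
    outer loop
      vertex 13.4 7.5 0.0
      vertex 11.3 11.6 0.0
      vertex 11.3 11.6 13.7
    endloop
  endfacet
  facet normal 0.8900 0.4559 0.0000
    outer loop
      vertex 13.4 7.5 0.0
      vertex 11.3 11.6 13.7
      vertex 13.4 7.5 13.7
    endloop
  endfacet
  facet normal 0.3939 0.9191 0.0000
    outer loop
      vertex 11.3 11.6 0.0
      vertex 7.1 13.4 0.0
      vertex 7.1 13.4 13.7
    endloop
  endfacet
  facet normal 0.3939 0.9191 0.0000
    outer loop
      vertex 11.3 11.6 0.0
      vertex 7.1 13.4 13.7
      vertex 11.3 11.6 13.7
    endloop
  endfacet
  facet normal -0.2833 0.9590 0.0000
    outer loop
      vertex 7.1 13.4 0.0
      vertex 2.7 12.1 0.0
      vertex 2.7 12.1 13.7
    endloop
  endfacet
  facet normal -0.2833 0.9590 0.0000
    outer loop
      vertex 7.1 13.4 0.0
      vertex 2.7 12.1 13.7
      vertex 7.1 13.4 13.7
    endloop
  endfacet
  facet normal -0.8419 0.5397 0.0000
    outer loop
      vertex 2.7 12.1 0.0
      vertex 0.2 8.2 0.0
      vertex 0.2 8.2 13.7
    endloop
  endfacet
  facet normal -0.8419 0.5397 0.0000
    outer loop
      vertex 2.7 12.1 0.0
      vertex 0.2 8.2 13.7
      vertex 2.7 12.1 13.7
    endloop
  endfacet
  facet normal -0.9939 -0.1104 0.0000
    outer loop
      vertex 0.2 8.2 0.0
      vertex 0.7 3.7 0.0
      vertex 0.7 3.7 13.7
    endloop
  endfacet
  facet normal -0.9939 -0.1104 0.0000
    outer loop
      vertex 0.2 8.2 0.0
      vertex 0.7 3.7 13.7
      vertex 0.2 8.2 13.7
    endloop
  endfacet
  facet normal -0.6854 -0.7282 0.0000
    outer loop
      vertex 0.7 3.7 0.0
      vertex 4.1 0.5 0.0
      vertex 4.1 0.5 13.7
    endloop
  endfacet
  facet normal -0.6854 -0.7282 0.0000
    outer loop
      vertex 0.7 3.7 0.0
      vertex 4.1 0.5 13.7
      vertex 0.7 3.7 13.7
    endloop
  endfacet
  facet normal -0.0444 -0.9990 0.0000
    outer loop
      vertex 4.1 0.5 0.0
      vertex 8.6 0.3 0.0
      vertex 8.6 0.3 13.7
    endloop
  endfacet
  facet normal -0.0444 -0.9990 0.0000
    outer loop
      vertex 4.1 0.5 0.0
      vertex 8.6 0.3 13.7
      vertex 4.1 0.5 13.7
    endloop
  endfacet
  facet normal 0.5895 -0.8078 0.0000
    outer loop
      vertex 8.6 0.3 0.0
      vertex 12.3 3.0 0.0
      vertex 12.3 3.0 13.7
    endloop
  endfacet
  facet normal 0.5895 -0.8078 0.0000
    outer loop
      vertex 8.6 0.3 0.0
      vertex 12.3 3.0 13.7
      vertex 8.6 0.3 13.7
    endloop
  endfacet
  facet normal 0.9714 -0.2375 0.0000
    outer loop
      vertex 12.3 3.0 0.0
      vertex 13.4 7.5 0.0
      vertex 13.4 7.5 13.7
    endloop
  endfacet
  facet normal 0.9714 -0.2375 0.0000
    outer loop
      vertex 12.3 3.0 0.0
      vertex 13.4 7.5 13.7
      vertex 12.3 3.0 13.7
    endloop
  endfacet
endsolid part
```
; perimeter-only toolpath
G21 ; units = mm
G90 ; absolute positioning
G28 ; home
; layer 1
G0 Z2.0
G0 X13.4 Y7.5
G1 X11.3 Y11.6
G1 X7.1 Y13.4
G1 X2.7 Y12.1
G1 X0.2 Y8.2
G1 X0.7 Y3.7
G1 X4.1 Y0.5
G1 X8.6 Y0.3
G1 X12.3 Y3.0
G1 X13.4 Y7.5
; layer 2
G0 Z3.9
G0 X13.4 Y7.5
G1 X11.3 Y11.6
G1 X7.1 Y13.4
G1 X2.7 Y12.1
G1 X0.2 Y8.2
G1 X0.7 Y3.7
G1 X4.1 Y0.5
G1 X8.6 Y0.3
G1 X12.3 Y3.0
G1 X13.4 Y7.5
; layer 3
G0 Z5.9
G0 X13.4 Y7.5
G1 X11.3 Y11.6
G1 X7.1 Y13.4
G1 X2.7 Y12.1
G1 X0.2 Y8.2
G1 X0.7 Y3.7
G1 X4.1 Y0.5
G1 X8.6 Y0.3
G1 X12.3 Y3.0
G1 X13.4 Y7.5
; layer 4
G0 Z7.8
G0 X13.4 Y7.5
G1 X11.3 Y11.6
G1 X7.1 Y13.4
G1 X2.7 Y12.1
G1 X0.2 Y8.2
G1 X0.7 Y3.7
G1 X4.1 Y0.5
G1 X8.6 Y0.3
G1 X12.3 Y3.0
G1 X13.4 Y7.5
; layer 5
G0 Z9.8
G0 X13.4 Y7.5
G1 X11.3 Y11.6
G1 X7.1 Y13.4
G1 X2.7 Y12.1
G1 X0.2 Y8.2
G1 X0.7 Y3.7
G1 X4.1 Y0.5
G1 X8.6 Y0.3
G1 X12.3 Y3.0
G1 X13.4 Y7.5
; layer 6
G0 Z11.7
G0 X13.4 Y7.5
G1 X11.3 Y11.6
G1 X7.1 Y13.4
G1 X2.7 Y12.1
G1 X0.2 Y8.2
G1 X0.7 Y3.7
G1 X4.1 Y0.5
G1 X8.6 Y0.3
G1 X12.3 Y3.0
G1 X13.4 Y7.5
; layer 7
G0 Z13.7
G0 X13.4 Y7.5
G1 X11.3 Y11.6
G1 X7.1 Y13.4
G1 X2.7 Y12.1
G1 X0.2 Y8.2
G1 X0.7 Y3.7
G1 X4.1 Y0.5
G1 X8.6 Y0.3
G1 X12.3 Y3.0
G1 X13.4 Y7.5
M2 ; end

The solid is a regular 9-sided prism (a cylinder approximated with 9 flat sides), circumscribed radius ≈ 6.7 mm, height ≈ 13.7 mm. Slicing at Δz = 2.0 mm — 7 equal slices spanning the solid's height, so layer i sits at z = i·h/7 — gives 7 non-empty perimeters. Each is a 9-segment closed polygon; G0 lifts to the layer z and rapids to the start vertex, then G1 traces the edges.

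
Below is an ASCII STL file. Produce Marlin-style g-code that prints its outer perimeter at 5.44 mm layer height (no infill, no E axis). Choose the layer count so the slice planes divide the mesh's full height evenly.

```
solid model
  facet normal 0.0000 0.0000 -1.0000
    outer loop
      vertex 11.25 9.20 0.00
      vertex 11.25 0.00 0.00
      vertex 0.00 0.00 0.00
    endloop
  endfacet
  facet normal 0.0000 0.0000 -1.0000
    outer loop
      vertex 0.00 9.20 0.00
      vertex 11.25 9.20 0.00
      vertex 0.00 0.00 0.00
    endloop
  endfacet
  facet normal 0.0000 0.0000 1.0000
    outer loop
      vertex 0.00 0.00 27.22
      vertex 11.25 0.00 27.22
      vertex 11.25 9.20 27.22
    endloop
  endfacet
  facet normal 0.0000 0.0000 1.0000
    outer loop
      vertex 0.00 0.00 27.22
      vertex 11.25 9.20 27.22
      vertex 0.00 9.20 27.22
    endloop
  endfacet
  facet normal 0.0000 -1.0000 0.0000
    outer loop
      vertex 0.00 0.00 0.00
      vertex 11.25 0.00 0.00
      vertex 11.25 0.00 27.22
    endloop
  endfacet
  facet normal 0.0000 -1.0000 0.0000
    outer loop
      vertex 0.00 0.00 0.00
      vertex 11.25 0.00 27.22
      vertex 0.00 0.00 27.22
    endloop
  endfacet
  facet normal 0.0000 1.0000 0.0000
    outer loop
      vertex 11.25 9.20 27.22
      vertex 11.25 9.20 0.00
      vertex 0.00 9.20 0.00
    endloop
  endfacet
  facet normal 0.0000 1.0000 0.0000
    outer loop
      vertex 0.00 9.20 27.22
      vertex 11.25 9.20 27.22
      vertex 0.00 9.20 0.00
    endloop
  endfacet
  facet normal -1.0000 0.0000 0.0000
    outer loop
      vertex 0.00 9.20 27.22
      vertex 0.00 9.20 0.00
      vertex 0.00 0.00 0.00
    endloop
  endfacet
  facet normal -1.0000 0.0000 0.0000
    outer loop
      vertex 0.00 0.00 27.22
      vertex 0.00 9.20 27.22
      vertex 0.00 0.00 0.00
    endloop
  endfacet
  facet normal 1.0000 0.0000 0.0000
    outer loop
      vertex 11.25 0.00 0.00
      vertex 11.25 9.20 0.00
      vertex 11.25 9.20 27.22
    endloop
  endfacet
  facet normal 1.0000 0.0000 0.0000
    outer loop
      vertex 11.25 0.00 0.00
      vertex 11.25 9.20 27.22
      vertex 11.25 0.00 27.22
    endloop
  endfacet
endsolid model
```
; perimeter-only toolpath
G21 ; units = mm
G90 ; absolute positioning
G28 ; home
; layer 1
G0 Z5.44
G0 X0.00 Y0.00
G1 X11.25 Y0.00
G1 X11.25 Y9.20
G1 X0.00 Y9.20
G1 X0.00 Y0.00
; layer 2
G0 Z10.89
G0 X0.00 Y0.00
G1 X11.25 Y0.00
G1 X11.25 Y9.20
G1 X0.00 Y9.20
G1 X0.00 Y0.00
; layer 3
G0 Z16.33
G0 X0.00 Y0.00
G1 X11.25 Y0.00
G1 X11.25 Y9.20
G1 X0.00 Y9.20
G1 X0.00 Y0.00
; layer 4
G0 Z21.78
G0 X0.00 Y0.00
G1 X11.25 Y0.00
G1 X11.25 Y9.20
G1 X0.00 Y9.20
G1 X0.00 Y0.00
; layer 5
G0 Z27.22
G0 X0.00 Y0.00
G1 X11.25 Y0.00
G1 X11.25 Y9.20
G1 X0.00 Y9.20
G1 X0.00 Y0.00
M2 ; end

The solid is a rectangular box, roughly 11.2 × 9.2 mm footprint and 27.2 mm tall. Slicing at Δz = 5.44 mm — 5 equal slices spanning the solid's height, so layer i sits at z = i·h/5 — gives 5 non-empty perimeters. Each is a 4-segment closed polygon; G0 lifts to the layer z and rapids to the start vertex, then G1 traces the edges.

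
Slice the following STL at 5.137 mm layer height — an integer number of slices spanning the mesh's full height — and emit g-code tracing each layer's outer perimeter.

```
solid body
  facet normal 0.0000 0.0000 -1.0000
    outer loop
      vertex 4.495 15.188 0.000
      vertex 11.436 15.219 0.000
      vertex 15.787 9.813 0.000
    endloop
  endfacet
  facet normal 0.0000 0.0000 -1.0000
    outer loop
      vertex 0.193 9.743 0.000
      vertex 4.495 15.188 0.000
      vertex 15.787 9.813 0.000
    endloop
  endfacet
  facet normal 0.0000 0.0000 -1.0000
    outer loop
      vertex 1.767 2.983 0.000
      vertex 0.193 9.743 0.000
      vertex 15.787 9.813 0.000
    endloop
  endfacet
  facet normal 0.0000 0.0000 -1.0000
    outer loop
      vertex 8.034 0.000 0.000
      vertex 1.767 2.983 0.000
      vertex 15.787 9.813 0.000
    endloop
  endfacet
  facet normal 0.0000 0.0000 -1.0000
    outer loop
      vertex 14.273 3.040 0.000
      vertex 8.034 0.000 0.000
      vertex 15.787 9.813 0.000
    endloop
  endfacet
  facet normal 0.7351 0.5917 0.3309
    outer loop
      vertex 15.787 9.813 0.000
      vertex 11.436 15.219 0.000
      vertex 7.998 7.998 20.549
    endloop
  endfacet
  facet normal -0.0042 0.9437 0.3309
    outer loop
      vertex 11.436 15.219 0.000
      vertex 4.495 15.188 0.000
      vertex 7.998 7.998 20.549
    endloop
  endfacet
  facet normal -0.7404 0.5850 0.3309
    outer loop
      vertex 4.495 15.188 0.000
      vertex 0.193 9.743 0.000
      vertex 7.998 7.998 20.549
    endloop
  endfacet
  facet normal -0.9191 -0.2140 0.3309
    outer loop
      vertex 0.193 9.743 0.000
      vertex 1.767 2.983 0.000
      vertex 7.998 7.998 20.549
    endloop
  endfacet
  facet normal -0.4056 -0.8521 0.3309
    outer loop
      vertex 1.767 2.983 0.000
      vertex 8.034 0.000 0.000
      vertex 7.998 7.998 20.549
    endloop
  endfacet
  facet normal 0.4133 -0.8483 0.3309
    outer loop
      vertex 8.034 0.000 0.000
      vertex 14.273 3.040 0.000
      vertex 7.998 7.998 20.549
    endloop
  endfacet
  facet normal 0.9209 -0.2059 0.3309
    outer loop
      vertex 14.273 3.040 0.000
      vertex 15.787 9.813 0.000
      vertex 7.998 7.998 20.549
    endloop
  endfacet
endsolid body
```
; perimeter-only toolpath
G21 ; units = mm
G90 ; absolute positioning
G28 ; home
; layer 1
G0 Z5.137
G0 X13.840 Y9.359
G1 X10.576 Y13.414
G1 X5.371 Y13.390
G1 X2.144 Y9.307
G1 X3.325 Y4.237
G1 X8.025 Y2.000
G1 X12.704 Y4.280
G1 X13.840 Y9.359
; layer 2
G0 Z10.274
G0 X11.893 Y8.905
G1 X9.717 Y11.608
G1 X6.247 Y11.593
G1 X4.096 Y8.870
G1 X4.883 Y5.490
G1 X8.016 Y3.999
G1 X11.136 Y5.519
G1 X11.893 Y8.905
; layer 3
G0 Z15.412
G0 X9.945 Y8.452
G1 X8.857 Y9.803
G1 X7.122 Y9.796
G1 X6.047 Y8.434
G1 X6.440 Y6.744
G1 X8.007 Y5.998
G1 X9.567 Y6.758
G1 X9.945 Y8.452
M2 ; end

The solid is a regular 7-sided pyramid, base circumscribed radius ≈ 8 mm, apex at z ≈ 20.5 mm. Slicing at Δz = 5.137 mm — 4 equal slices spanning the solid's height, so layer i sits at z = i·h/4 — gives 3 non-empty perimeters. Each is a 7-segment closed polygon; G0 lifts to the layer z and rapids to the start vertex, then G1 traces the edges. The cross-section shrinks linearly with z (the slice at the apex is degenerate and omitted).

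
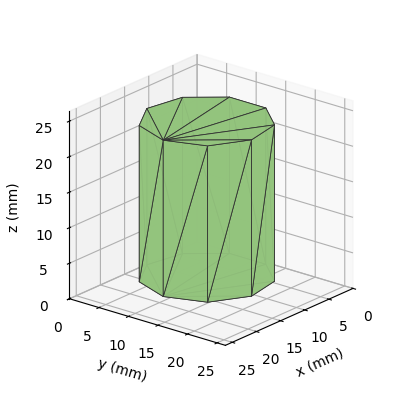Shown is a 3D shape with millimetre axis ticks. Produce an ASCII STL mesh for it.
Reading the render: the shape is a regular 9-sided prism (a cylinder approximated with 9 flat sides), circumscribed radius ≈ 9 mm, height ≈ 22 mm (dimensions read to the nearest mm from the axis ticks). For the STL, each face is triangulated and given an outward normal.

solid part
  facet normal 0.0000 0.0000 -1.0000
    outer loop
      vertex 10.563 17.863 0.000
      vertex 15.894 14.785 0.000
      vertex 18.000 9.000 0.000
    endloop
  endfacet
  facet normal 0.0000 0.0000 -1.0000
    outer loop
      vertex 4.500 16.794 0.000
      vertex 10.563 17.863 0.000
      vertex 18.000 9.000 0.000
    endloop
  endfacet
  facet normal 0.0000 0.0000 -1.0000
    outer loop
      vertex 0.543 12.078 0.000
      vertex 4.500 16.794 0.000
      vertex 18.000 9.000 0.000
    endloop
  endfacet
  facet normal 0.0000 0.0000 -1.0000
    outer loop
      vertex 0.543 5.922 0.000
      vertex 0.543 12.078 0.000
      vertex 18.000 9.000 0.000
    endloop
  endfacet
  facet normal 0.0000 0.0000 -1.0000
    outer loop
      vertex 4.500 1.206 0.000
      vertex 0.543 5.922 0.000
      vertex 18.000 9.000 0.000
    endloop
  endfacet
  facet normal 0.0000 0.0000 -1.0000
    outer loop
      vertex 10.563 0.137 0.000
      vertex 4.500 1.206 0.000
      vertex 18.000 9.000 0.000
    endloop
  endfacet
  facet normal 0.0000 0.0000 -1.0000
    outer loop
      vertex 15.894 3.215 0.000
      vertex 10.563 0.137 0.000
      vertex 18.000 9.000 0.000
    endloop
  endfacet
  facet normal 0.0000 0.0000 1.0000
    outer loop
      vertex 18.000 9.000 22.000
      vertex 15.894 14.785 22.000
      vertex 10.563 17.863 22.000
    endloop
  endfacet
  facet normal 0.0000 0.0000 1.0000
    outer loop
      vertex 18.000 9.000 22.000
      vertex 10.563 17.863 22.000
      vertex 4.500 16.794 22.000
    endloop
  endfacet
  facet normal 0.0000 0.0000 1.0000
    outer loop
      vertex 18.000 9.000 22.000
      vertex 4.500 16.794 22.000
      vertex 0.543 12.078 22.000
    endloop
  endfacet
  facet normal 0.0000 0.0000 1.0000
    outer loop
      vertex 18.000 9.000 22.000
      vertex 0.543 12.078 22.000
      vertex 0.543 5.922 22.000
    endloop
  endfacet
  facet normal 0.0000 0.0000 1.0000
    outer loop
      vertex 18.000 9.000 22.000
      vertex 0.543 5.922 22.000
      vertex 4.500 1.206 22.000
    endloop
  endfacet
  facet normal 0.0000 0.0000 1.0000
    outer loop
      vertex 18.000 9.000 22.000
      vertex 4.500 1.206 22.000
      vertex 10.563 0.137 22.000
    endloop
  endfacet
  facet normal 0.0000 0.0000 1.0000
    outer loop
      vertex 18.000 9.000 22.000
      vertex 10.563 0.137 22.000
      vertex 15.894 3.215 22.000
    endloop
  endfacet
  facet normal 0.9397 0.3421 0.0000
    outer loop
      vertex 18.000 9.000 0.000
      vertex 15.894 14.785 0.000
      vertex 15.894 14.785 22.000
    endloop
  endfacet
  facet normal 0.9397 0.3421 0.0000
    outer loop
      vertex 18.000 9.000 0.000
      vertex 15.894 14.785 22.000
      vertex 18.000 9.000 22.000
    endloop
  endfacet
  facet normal 0.5000 0.8660 0.0000
    outer loop
      vertex 15.894 14.785 0.000
      vertex 10.563 17.863 0.000
      vertex 10.563 17.863 22.000
    endloop
  endfacet
  facet normal 0.5000 0.8660 0.0000
    outer loop
      vertex 15.894 14.785 0.000
      vertex 10.563 17.863 22.000
      vertex 15.894 14.785 22.000
    endloop
  endfacet
  facet normal -0.1736 0.9848 0.0000
    outer loop
      vertex 10.563 17.863 0.000
      vertex 4.500 16.794 0.000
      vertex 4.500 16.794 22.000
    endloop
  endfacet
  facet normal -0.1736 0.9848 0.0000
    outer loop
      vertex 10.563 17.863 0.000
      vertex 4.500 16.794 22.000
      vertex 10.563 17.863 22.000
    endloop
  endfacet
  facet normal -0.7661 0.6428 0.0000
    outer loop
      vertex 4.500 16.794 0.000
      vertex 0.543 12.078 0.000
      vertex 0.543 12.078 22.000
    endloop
  endfacet
  facet normal -0.7661 0.6428 0.0000
    outer loop
      vertex 4.500 16.794 0.000
      vertex 0.543 12.078 22.000
      vertex 4.500 16.794 22.000
    endloop
  endfacet
  facet normal -1.0000 0.0000 0.0000
    outer loop
      vertex 0.543 12.078 0.000
      vertex 0.543 5.922 0.000
      vertex 0.543 5.922 22.000
    endloop
  endfacet
  facet normal -1.0000 0.0000 0.0000
    outer loop
      vertex 0.543 12.078 0.000
      vertex 0.543 5.922 22.000
      vertex 0.543 12.078 22.000
    endloop
  endfacet
  facet normal -0.7661 -0.6428 0.0000
    outer loop
      vertex 0.543 5.922 0.000
      vertex 4.500 1.206 0.000
      vertex 4.500 1.206 22.000
    endloop
  endfacet
  facet normal -0.7661 -0.6428 0.0000
    outer loop
      vertex 0.543 5.922 0.000
      vertex 4.500 1.206 22.000
      vertex 0.543 5.922 22.000
    endloop
  endfacet
  facet normal -0.1736 -0.9848 0.0000
    outer loop
      vertex 4.500 1.206 0.000
      vertex 10.563 0.137 0.000
      vertex 10.563 0.137 22.000
    endloop
  endfacet
  facet normal -0.1736 -0.9848 0.0000
    outer loop
      vertex 4.500 1.206 0.000
      vertex 10.563 0.137 22.000
      vertex 4.500 1.206 22.000
    endloop
  endfacet
  facet normal 0.5000 -0.8660 0.0000
    outer loop
      vertex 10.563 0.137 0.000
      vertex 15.894 3.215 0.000
      vertex 15.894 3.215 22.000
    endloop
  endfacet
  facet normal 0.5000 -0.8660 0.0000
    outer loop
      vertex 10.563 0.137 0.000
      vertex 15.894 3.215 22.000
      vertex 10.563 0.137 22.000
    endloop
  endfacet
  facet normal 0.9397 -0.3421 0.0000
    outer loop
      vertex 15.894 3.215 0.000
      vertex 18.000 9.000 0.000
      vertex 18.000 9.000 22.000
    endloop
  endfacet
  facet normal 0.9397 -0.3421 0.0000
    outer loop
      vertex 15.894 3.215 0.000
      vertex 18.000 9.000 22.000
      vertex 15.894 3.215 22.000
    endloop
  endfacet
endsolid part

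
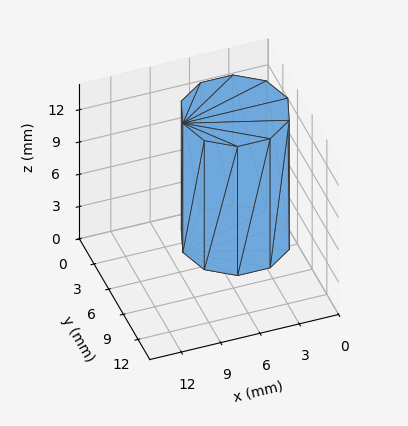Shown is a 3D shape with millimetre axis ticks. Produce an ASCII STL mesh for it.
Reading the render: the shape is a regular 10-sided prism (a cylinder approximated with 10 flat sides), circumscribed radius ≈ 4 mm, height ≈ 12 mm (dimensions read to the nearest mm from the axis ticks). For the STL, each face is triangulated and given an outward normal.

solid part
  facet normal 0.0000 0.0000 -1.0000
    outer loop
      vertex 5.24 7.80 0.00
      vertex 7.24 6.35 0.00
      vertex 8.00 4.00 0.00
    endloop
  endfacet
  facet normal 0.0000 0.0000 -1.0000
    outer loop
      vertex 2.76 7.80 0.00
      vertex 5.24 7.80 0.00
      vertex 8.00 4.00 0.00
    endloop
  endfacet
  facet normal 0.0000 0.0000 -1.0000
    outer loop
      vertex 0.76 6.35 0.00
      vertex 2.76 7.80 0.00
      vertex 8.00 4.00 0.00
    endloop
  endfacet
  facet normal 0.0000 0.0000 -1.0000
    outer loop
      vertex 0.00 4.00 0.00
      vertex 0.76 6.35 0.00
      vertex 8.00 4.00 0.00
    endloop
  endfacet
  facet normal 0.0000 0.0000 -1.0000
    outer loop
      vertex 0.76 1.65 0.00
      vertex 0.00 4.00 0.00
      vertex 8.00 4.00 0.00
    endloop
  endfacet
  facet normal 0.0000 0.0000 -1.0000
    outer loop
      vertex 2.76 0.20 0.00
      vertex 0.76 1.65 0.00
      vertex 8.00 4.00 0.00
    endloop
  endfacet
  facet normal 0.0000 0.0000 -1.0000
    outer loop
      vertex 5.24 0.20 0.00
      vertex 2.76 0.20 0.00
      vertex 8.00 4.00 0.00
    endloop
  endfacet
  facet normal 0.0000 0.0000 -1.0000
    outer loop
      vertex 7.24 1.65 0.00
      vertex 5.24 0.20 0.00
      vertex 8.00 4.00 0.00
    endloop
  endfacet
  facet normal 0.0000 0.0000 1.0000
    outer loop
      vertex 8.00 4.00 12.00
      vertex 7.24 6.35 12.00
      vertex 5.24 7.80 12.00
    endloop
  endfacet
  facet normal 0.0000 0.0000 1.0000
    outer loop
      vertex 8.00 4.00 12.00
      vertex 5.24 7.80 12.00
      vertex 2.76 7.80 12.00
    endloop
  endfacet
  facet normal 0.0000 0.0000 1.0000
    outer loop
      vertex 8.00 4.00 12.00
      vertex 2.76 7.80 12.00
      vertex 0.76 6.35 12.00
    endloop
  endfacet
  facet normal 0.0000 0.0000 1.0000
    outer loop
      vertex 8.00 4.00 12.00
      vertex 0.76 6.35 12.00
      vertex 0.00 4.00 12.00
    endloop
  endfacet
  facet normal 0.0000 0.0000 1.0000
    outer loop
      vertex 8.00 4.00 12.00
      vertex 0.00 4.00 12.00
      vertex 0.76 1.65 12.00
    endloop
  endfacet
  facet normal 0.0000 0.0000 1.0000
    outer loop
      vertex 8.00 4.00 12.00
      vertex 0.76 1.65 12.00
      vertex 2.76 0.20 12.00
    endloop
  endfacet
  facet normal 0.0000 0.0000 1.0000
    outer loop
      vertex 8.00 4.00 12.00
      vertex 2.76 0.20 12.00
      vertex 5.24 0.20 12.00
    endloop
  endfacet
  facet normal 0.0000 0.0000 1.0000
    outer loop
      vertex 8.00 4.00 12.00
      vertex 5.24 0.20 12.00
      vertex 7.24 1.65 12.00
    endloop
  endfacet
  facet normal 0.9515 0.3077 0.0000
    outer loop
      vertex 8.00 4.00 0.00
      vertex 7.24 6.35 0.00
      vertex 7.24 6.35 12.00
    endloop
  endfacet
  facet normal 0.9515 0.3077 0.0000
    outer loop
      vertex 8.00 4.00 0.00
      vertex 7.24 6.35 12.00
      vertex 8.00 4.00 12.00
    endloop
  endfacet
  facet normal 0.5870 0.8096 0.0000
    outer loop
      vertex 7.24 6.35 0.00
      vertex 5.24 7.80 0.00
      vertex 5.24 7.80 12.00
    endloop
  endfacet
  facet normal 0.5870 0.8096 0.0000
    outer loop
      vertex 7.24 6.35 0.00
      vertex 5.24 7.80 12.00
      vertex 7.24 6.35 12.00
    endloop
  endfacet
  facet normal 0.0000 1.0000 0.0000
    outer loop
      vertex 5.24 7.80 0.00
      vertex 2.76 7.80 0.00
      vertex 2.76 7.80 12.00
    endloop
  endfacet
  facet normal 0.0000 1.0000 0.0000
    outer loop
      vertex 5.24 7.80 0.00
      vertex 2.76 7.80 12.00
      vertex 5.24 7.80 12.00
    endloop
  endfacet
  facet normal -0.5870 0.8096 0.0000
    outer loop
      vertex 2.76 7.80 0.00
      vertex 0.76 6.35 0.00
      vertex 0.76 6.35 12.00
    endloop
  endfacet
  facet normal -0.5870 0.8096 0.0000
    outer loop
      vertex 2.76 7.80 0.00
      vertex 0.76 6.35 12.00
      vertex 2.76 7.80 12.00
    endloop
  endfacet
  facet normal -0.9515 0.3077 0.0000
    outer loop
      vertex 0.76 6.35 0.00
      vertex 0.00 4.00 0.00
      vertex 0.00 4.00 12.00
    endloop
  endfacet
  facet normal -0.9515 0.3077 0.0000
    outer loop
      vertex 0.76 6.35 0.00
      vertex 0.00 4.00 12.00
      vertex 0.76 6.35 12.00
    endloop
  endfacet
  facet normal -0.9515 -0.3077 0.0000
    outer loop
      vertex 0.00 4.00 0.00
      vertex 0.76 1.65 0.00
      vertex 0.76 1.65 12.00
    endloop
  endfacet
  facet normal -0.9515 -0.3077 0.0000
    outer loop
      vertex 0.00 4.00 0.00
      vertex 0.76 1.65 12.00
      vertex 0.00 4.00 12.00
    endloop
  endfacet
  facet normal -0.5870 -0.8096 0.0000
    outer loop
      vertex 0.76 1.65 0.00
      vertex 2.76 0.20 0.00
      vertex 2.76 0.20 12.00
    endloop
  endfacet
  facet normal -0.5870 -0.8096 0.0000
    outer loop
      vertex 0.76 1.65 0.00
      vertex 2.76 0.20 12.00
      vertex 0.76 1.65 12.00
    endloop
  endfacet
  facet normal 0.0000 -1.0000 0.0000
    outer loop
      vertex 2.76 0.20 0.00
      vertex 5.24 0.20 0.00
      vertex 5.24 0.20 12.00
    endloop
  endfacet
  facet normal 0.0000 -1.0000 0.0000
    outer loop
      vertex 2.76 0.20 0.00
      vertex 5.24 0.20 12.00
      vertex 2.76 0.20 12.00
    endloop
  endfacet
  facet normal 0.5870 -0.8096 0.0000
    outer loop
      vertex 5.24 0.20 0.00
      vertex 7.24 1.65 0.00
      vertex 7.24 1.65 12.00
    endloop
  endfacet
  facet normal 0.5870 -0.8096 0.0000
    outer loop
      vertex 5.24 0.20 0.00
      vertex 7.24 1.65 12.00
      vertex 5.24 0.20 12.00
    endloop
  endfacet
  facet normal 0.9515 -0.3077 0.0000
    outer loop
      vertex 7.24 1.65 0.00
      vertex 8.00 4.00 0.00
      vertex 8.00 4.00 12.00
    endloop
  endfacet
  facet normal 0.9515 -0.3077 0.0000
    outer loop
      vertex 7.24 1.65 0.00
      vertex 8.00 4.00 12.00
      vertex 7.24 1.65 12.00
    endloop
  endfacet
endsolid part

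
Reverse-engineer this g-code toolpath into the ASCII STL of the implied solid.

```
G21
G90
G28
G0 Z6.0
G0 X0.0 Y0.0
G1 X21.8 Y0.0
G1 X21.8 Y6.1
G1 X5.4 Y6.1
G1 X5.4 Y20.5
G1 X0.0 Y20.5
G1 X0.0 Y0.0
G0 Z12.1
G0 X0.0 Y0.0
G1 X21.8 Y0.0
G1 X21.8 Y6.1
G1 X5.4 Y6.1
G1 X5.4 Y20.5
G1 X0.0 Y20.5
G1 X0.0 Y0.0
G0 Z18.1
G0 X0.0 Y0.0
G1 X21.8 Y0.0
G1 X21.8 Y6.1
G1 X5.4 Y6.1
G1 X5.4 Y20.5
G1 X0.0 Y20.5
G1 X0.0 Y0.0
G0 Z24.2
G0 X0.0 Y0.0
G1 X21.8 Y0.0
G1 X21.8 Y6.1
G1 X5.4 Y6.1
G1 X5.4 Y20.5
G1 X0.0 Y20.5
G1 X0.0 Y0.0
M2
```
solid part
  facet normal 0.0000 0.0000 -1.0000
    outer loop
      vertex 21.8 6.1 0.0
      vertex 21.8 0.0 0.0
      vertex 0.0 0.0 0.0
    endloop
  endfacet
  facet normal 0.0000 0.0000 -1.0000
    outer loop
      vertex 5.4 6.1 0.0
      vertex 21.8 6.1 0.0
      vertex 0.0 0.0 0.0
    endloop
  endfacet
  facet normal 0.0000 0.0000 -1.0000
    outer loop
      vertex 5.4 20.5 0.0
      vertex 5.4 6.1 0.0
      vertex 0.0 0.0 0.0
    endloop
  endfacet
  facet normal 0.0000 0.0000 -1.0000
    outer loop
      vertex 0.0 20.5 0.0
      vertex 5.4 20.5 0.0
      vertex 0.0 0.0 0.0
    endloop
  endfacet
  facet normal 0.0000 0.0000 1.0000
    outer loop
      vertex 0.0 0.0 24.2
      vertex 21.8 0.0 24.2
      vertex 21.8 6.1 24.2
    endloop
  endfacet
  facet normal 0.0000 0.0000 1.0000
    outer loop
      vertex 0.0 0.0 24.2
      vertex 21.8 6.1 24.2
      vertex 5.4 6.1 24.2
    endloop
  endfacet
  facet normal 0.0000 0.0000 1.0000
    outer loop
      vertex 0.0 0.0 24.2
      vertex 5.4 6.1 24.2
      vertex 5.4 20.5 24.2
    endloop
  endfacet
  facet normal 0.0000 0.0000 1.0000
    outer loop
      vertex 0.0 0.0 24.2
      vertex 5.4 20.5 24.2
      vertex 0.0 20.5 24.2
    endloop
  endfacet
  facet normal 0.0000 -1.0000 0.0000
    outer loop
      vertex 0.0 0.0 0.0
      vertex 21.8 0.0 0.0
      vertex 21.8 0.0 24.2
    endloop
  endfacet
  facet normal 0.0000 -1.0000 0.0000
    outer loop
      vertex 0.0 0.0 0.0
      vertex 21.8 0.0 24.2
      vertex 0.0 0.0 24.2
    endloop
  endfacet
  facet normal 1.0000 0.0000 0.0000
    outer loop
      vertex 21.8 0.0 0.0
      vertex 21.8 6.1 0.0
      vertex 21.8 6.1 24.2
    endloop
  endfacet
  facet normal 1.0000 0.0000 0.0000
    outer loop
      vertex 21.8 0.0 0.0
      vertex 21.8 6.1 24.2
      vertex 21.8 0.0 24.2
    endloop
  endfacet
  facet normal 0.0000 1.0000 0.0000
    outer loop
      vertex 21.8 6.1 0.0
      vertex 5.4 6.1 0.0
      vertex 5.4 6.1 24.2
    endloop
  endfacet
  facet normal 0.0000 1.0000 0.0000
    outer loop
      vertex 21.8 6.1 0.0
      vertex 5.4 6.1 24.2
      vertex 21.8 6.1 24.2
    endloop
  endfacet
  facet normal 1.0000 0.0000 0.0000
    outer loop
      vertex 5.4 6.1 0.0
      vertex 5.4 20.5 0.0
      vertex 5.4 20.5 24.2
    endloop
  endfacet
  facet normal 1.0000 0.0000 0.0000
    outer loop
      vertex 5.4 6.1 0.0
      vertex 5.4 20.5 24.2
      vertex 5.4 6.1 24.2
    endloop
  endfacet
  facet normal 0.0000 1.0000 0.0000
    outer loop
      vertex 5.4 20.5 0.0
      vertex 0.0 20.5 0.0
      vertex 0.0 20.5 24.2
    endloop
  endfacet
  facet normal 0.0000 1.0000 0.0000
    outer loop
      vertex 5.4 20.5 0.0
      vertex 0.0 20.5 24.2
      vertex 5.4 20.5 24.2
    endloop
  endfacet
  facet normal -1.0000 0.0000 0.0000
    outer loop
      vertex 0.0 20.5 0.0
      vertex 0.0 0.0 0.0
      vertex 0.0 0.0 24.2
    endloop
  endfacet
  facet normal -1.0000 0.0000 0.0000
    outer loop
      vertex 0.0 20.5 0.0
      vertex 0.0 0.0 24.2
      vertex 0.0 20.5 24.2
    endloop
  endfacet
endsolid part

The G0 Z moves step by Δz≈6.0 mm. Every layer's G1 loop is the same polygon, so the solid is a straight extrusion of it from z=0 to z≈24.2. Closing with flat bottom and top caps and triangulating gives 20 facets — an L-shaped prism: outer 21.8 × 20.5 mm, arm thicknesses ≈ 6.1 mm (horizontal) and 5.4 mm (vertical), extruded 24.2 mm in z.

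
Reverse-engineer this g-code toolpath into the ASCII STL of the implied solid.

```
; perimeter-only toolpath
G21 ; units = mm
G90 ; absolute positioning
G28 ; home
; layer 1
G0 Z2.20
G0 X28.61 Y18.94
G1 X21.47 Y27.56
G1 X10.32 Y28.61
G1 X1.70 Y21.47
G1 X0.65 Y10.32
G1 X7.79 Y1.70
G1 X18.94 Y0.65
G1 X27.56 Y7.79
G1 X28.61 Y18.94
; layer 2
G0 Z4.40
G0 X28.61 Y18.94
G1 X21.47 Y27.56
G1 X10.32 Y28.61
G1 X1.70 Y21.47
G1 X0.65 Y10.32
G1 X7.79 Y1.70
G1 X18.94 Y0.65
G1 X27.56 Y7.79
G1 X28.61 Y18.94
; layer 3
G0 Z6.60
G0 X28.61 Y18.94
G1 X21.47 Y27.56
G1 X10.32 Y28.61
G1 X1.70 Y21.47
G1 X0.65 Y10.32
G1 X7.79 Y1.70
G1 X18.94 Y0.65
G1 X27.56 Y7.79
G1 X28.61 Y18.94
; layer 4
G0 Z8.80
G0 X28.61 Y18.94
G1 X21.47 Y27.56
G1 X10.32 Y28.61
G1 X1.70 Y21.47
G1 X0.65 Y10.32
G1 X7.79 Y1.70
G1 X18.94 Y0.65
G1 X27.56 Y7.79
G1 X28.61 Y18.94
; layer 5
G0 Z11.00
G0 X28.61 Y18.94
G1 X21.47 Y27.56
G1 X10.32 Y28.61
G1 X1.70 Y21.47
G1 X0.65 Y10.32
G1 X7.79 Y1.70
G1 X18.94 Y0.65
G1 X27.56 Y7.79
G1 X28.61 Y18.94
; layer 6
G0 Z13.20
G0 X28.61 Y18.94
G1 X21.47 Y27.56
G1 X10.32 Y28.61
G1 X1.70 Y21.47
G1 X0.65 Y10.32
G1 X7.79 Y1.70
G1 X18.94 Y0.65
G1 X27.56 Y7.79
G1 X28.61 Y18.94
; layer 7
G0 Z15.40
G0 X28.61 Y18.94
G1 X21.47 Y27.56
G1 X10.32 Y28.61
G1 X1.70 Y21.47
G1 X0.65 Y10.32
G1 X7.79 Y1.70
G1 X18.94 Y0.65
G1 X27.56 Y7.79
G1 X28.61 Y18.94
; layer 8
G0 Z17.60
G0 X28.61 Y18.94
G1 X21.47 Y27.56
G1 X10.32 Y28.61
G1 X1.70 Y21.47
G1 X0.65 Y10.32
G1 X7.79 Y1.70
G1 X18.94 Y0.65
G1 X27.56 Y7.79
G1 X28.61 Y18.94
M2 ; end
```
solid part
  facet normal 0.0000 0.0000 -1.0000
    outer loop
      vertex 10.32 28.61 0.00
      vertex 21.47 27.56 0.00
      vertex 28.61 18.94 0.00
    endloop
  endfacet
  facet normal 0.0000 0.0000 -1.0000
    outer loop
      vertex 1.70 21.47 0.00
      vertex 10.32 28.61 0.00
      vertex 28.61 18.94 0.00
    endloop
  endfacet
  facet normal 0.0000 0.0000 -1.0000
    outer loop
      vertex 0.65 10.32 0.00
      vertex 1.70 21.47 0.00
      vertex 28.61 18.94 0.00
    endloop
  endfacet
  facet normal 0.0000 0.0000 -1.0000
    outer loop
      vertex 7.79 1.70 0.00
      vertex 0.65 10.32 0.00
      vertex 28.61 18.94 0.00
    endloop
  endfacet
  facet normal 0.0000 0.0000 -1.0000
    outer loop
      vertex 18.94 0.65 0.00
      vertex 7.79 1.70 0.00
      vertex 28.61 18.94 0.00
    endloop
  endfacet
  facet normal 0.0000 0.0000 -1.0000
    outer loop
      vertex 27.56 7.79 0.00
      vertex 18.94 0.65 0.00
      vertex 28.61 18.94 0.00
    endloop
  endfacet
  facet normal 0.0000 0.0000 1.0000
    outer loop
      vertex 28.61 18.94 17.60
      vertex 21.47 27.56 17.60
      vertex 10.32 28.61 17.60
    endloop
  endfacet
  facet normal 0.0000 0.0000 1.0000
    outer loop
      vertex 28.61 18.94 17.60
      vertex 10.32 28.61 17.60
      vertex 1.70 21.47 17.60
    endloop
  endfacet
  facet normal 0.0000 0.0000 1.0000
    outer loop
      vertex 28.61 18.94 17.60
      vertex 1.70 21.47 17.60
      vertex 0.65 10.32 17.60
    endloop
  endfacet
  facet normal 0.0000 0.0000 1.0000
    outer loop
      vertex 28.61 18.94 17.60
      vertex 0.65 10.32 17.60
      vertex 7.79 1.70 17.60
    endloop
  endfacet
  facet normal 0.0000 0.0000 1.0000
    outer loop
      vertex 28.61 18.94 17.60
      vertex 7.79 1.70 17.60
      vertex 18.94 0.65 17.60
    endloop
  endfacet
  facet normal 0.0000 0.0000 1.0000
    outer loop
      vertex 28.61 18.94 17.60
      vertex 18.94 0.65 17.60
      vertex 27.56 7.79 17.60
    endloop
  endfacet
  facet normal 0.7701 0.6379 0.0000
    outer loop
      vertex 28.61 18.94 0.00
      vertex 21.47 27.56 0.00
      vertex 21.47 27.56 17.60
    endloop
  endfacet
  facet normal 0.7701 0.6379 0.0000
    outer loop
      vertex 28.61 18.94 0.00
      vertex 21.47 27.56 17.60
      vertex 28.61 18.94 17.60
    endloop
  endfacet
  facet normal 0.0938 0.9956 0.0000
    outer loop
      vertex 21.47 27.56 0.00
      vertex 10.32 28.61 0.00
      vertex 10.32 28.61 17.60
    endloop
  endfacet
  facet normal 0.0938 0.9956 0.0000
    outer loop
      vertex 21.47 27.56 0.00
      vertex 10.32 28.61 17.60
      vertex 21.47 27.56 17.60
    endloop
  endfacet
  facet normal -0.6379 0.7701 0.0000
    outer loop
      vertex 10.32 28.61 0.00
      vertex 1.70 21.47 0.00
      vertex 1.70 21.47 17.60
    endloop
  endfacet
  facet normal -0.6379 0.7701 0.0000
    outer loop
      vertex 10.32 28.61 0.00
      vertex 1.70 21.47 17.60
      vertex 10.32 28.61 17.60
    endloop
  endfacet
  facet normal -0.9956 0.0938 0.0000
    outer loop
      vertex 1.70 21.47 0.00
      vertex 0.65 10.32 0.00
      vertex 0.65 10.32 17.60
    endloop
  endfacet
  facet normal -0.9956 0.0938 0.0000
    outer loop
      vertex 1.70 21.47 0.00
      vertex 0.65 10.32 17.60
      vertex 1.70 21.47 17.60
    endloop
  endfacet
  facet normal -0.7701 -0.6379 0.0000
    outer loop
      vertex 0.65 10.32 0.00
      vertex 7.79 1.70 0.00
      vertex 7.79 1.70 17.60
    endloop
  endfacet
  facet normal -0.7701 -0.6379 0.0000
    outer loop
      vertex 0.65 10.32 0.00
      vertex 7.79 1.70 17.60
      vertex 0.65 10.32 17.60
    endloop
  endfacet
  facet normal -0.0938 -0.9956 0.0000
    outer loop
      vertex 7.79 1.70 0.00
      vertex 18.94 0.65 0.00
      vertex 18.94 0.65 17.60
    endloop
  endfacet
  facet normal -0.0938 -0.9956 0.0000
    outer loop
      vertex 7.79 1.70 0.00
      vertex 18.94 0.65 17.60
      vertex 7.79 1.70 17.60
    endloop
  endfacet
  facet normal 0.6379 -0.7701 0.0000
    outer loop
      vertex 18.94 0.65 0.00
      vertex 27.56 7.79 0.00
      vertex 27.56 7.79 17.60
    endloop
  endfacet
  facet normal 0.6379 -0.7701 0.0000
    outer loop
      vertex 18.94 0.65 0.00
      vertex 27.56 7.79 17.60
      vertex 18.94 0.65 17.60
    endloop
  endfacet
  facet normal 0.9956 -0.0938 0.0000
    outer loop
      vertex 27.56 7.79 0.00
      vertex 28.61 18.94 0.00
      vertex 28.61 18.94 17.60
    endloop
  endfacet
  facet normal 0.9956 -0.0938 0.0000
    outer loop
      vertex 27.56 7.79 0.00
      vertex 28.61 18.94 17.60
      vertex 27.56 7.79 17.60
    endloop
  endfacet
endsolid part

The G0 Z moves step by Δz≈2.20 mm. Every layer's G1 loop is the same polygon, so the solid is a straight extrusion of it from z=0 to z≈17.6. Closing with flat bottom and top caps and triangulating gives 28 facets — a regular 8-sided prism (a cylinder approximated with 8 flat sides), circumscribed radius ≈ 14.6 mm, height ≈ 17.6 mm.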